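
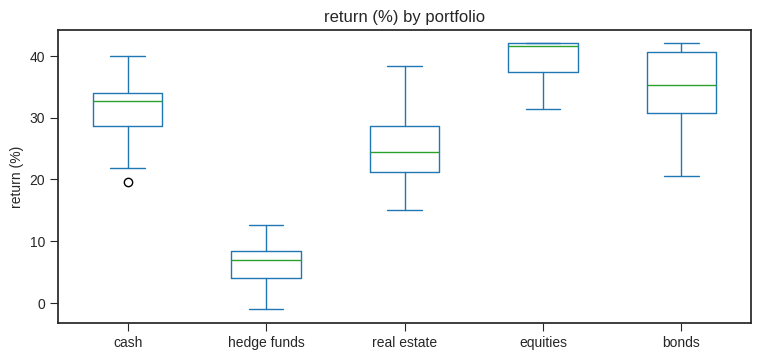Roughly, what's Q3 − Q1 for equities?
Q3 ≈ 40, Q1 ≈ 35; IQR ≈ 5.

≈ 5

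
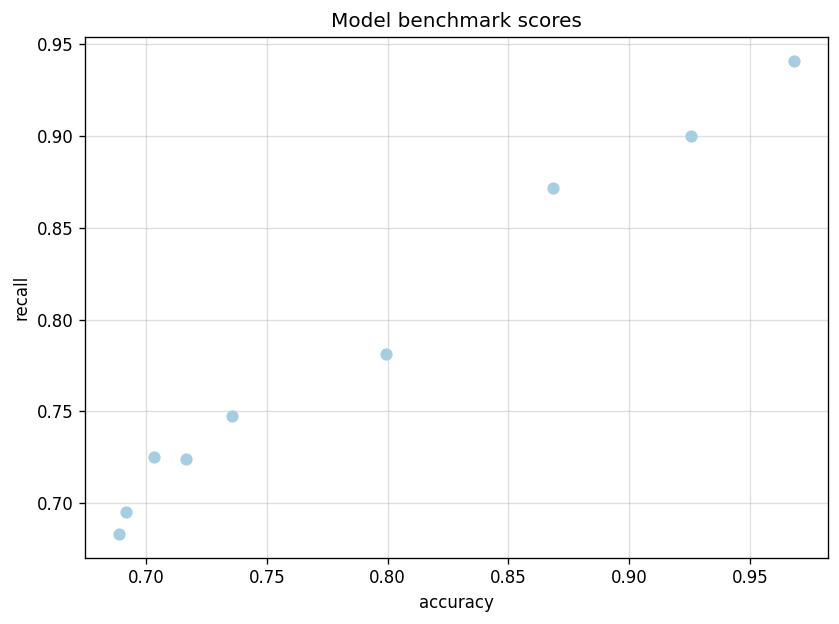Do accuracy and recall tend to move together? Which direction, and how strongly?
Points are positively correlated; strong (|r| ≈ 1.0).

positive, strong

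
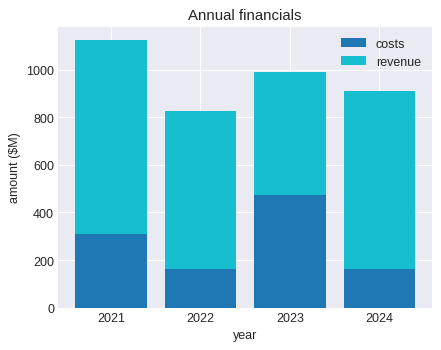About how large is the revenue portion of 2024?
revenue top ≈ 900, bottom ≈ 200; segment ≈ 700.

≈ 700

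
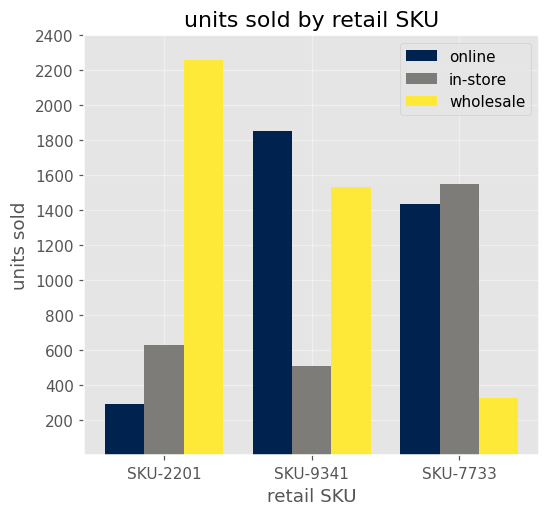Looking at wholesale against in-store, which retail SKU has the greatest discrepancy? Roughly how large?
SKU-2201: wholesale ≈ 2200, in-store ≈ 600 → gap ≈ 1600. Next-largest (SKU-7733) is only ≈ 1200.

SKU-2201, ≈ 1600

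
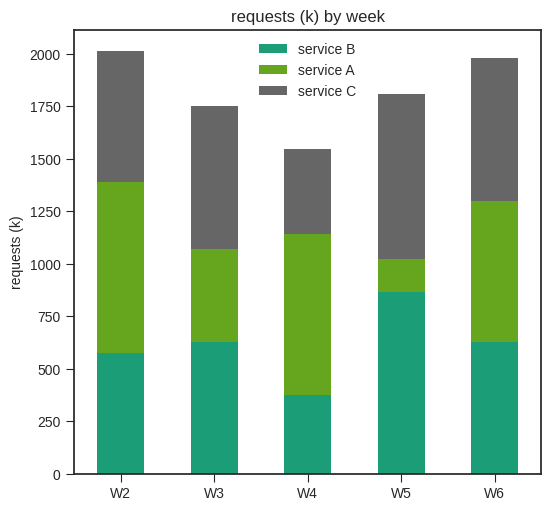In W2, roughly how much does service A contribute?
service A top ≈ 1400, bottom ≈ 600; segment ≈ 800.

≈ 800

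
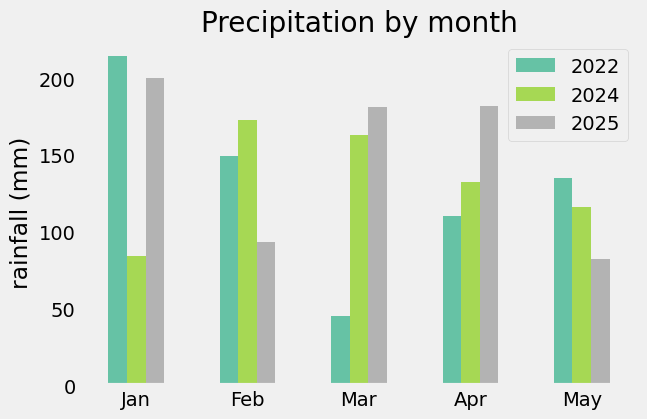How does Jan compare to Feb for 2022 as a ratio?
≈ 1.57×

Jan ≈ 220, Feb ≈ 140; 220/140 ≈ 1.57.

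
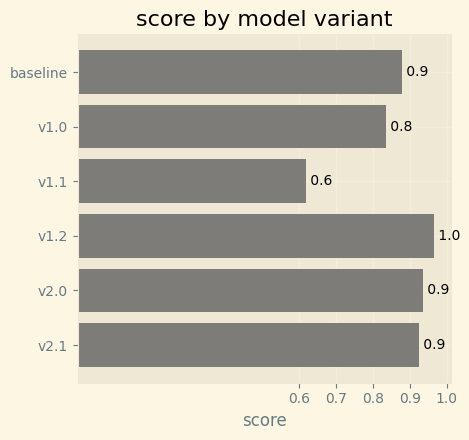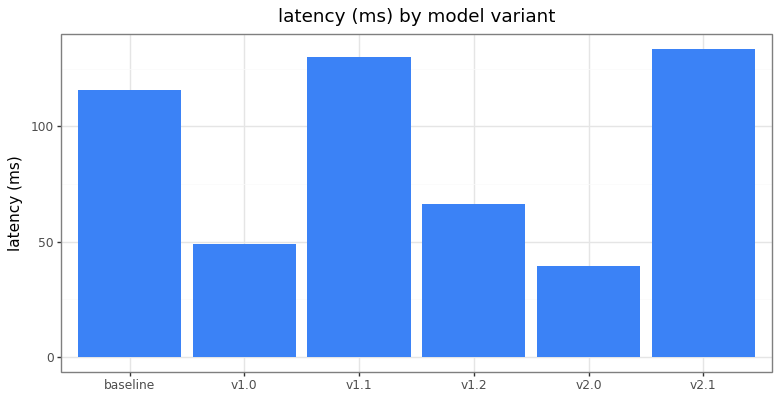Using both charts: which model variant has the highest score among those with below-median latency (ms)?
Chart 2 median latency (ms) ≈ 100; below-median model variants: v1.0, v1.2, v2.0. Among those, v1.2 has the highest score (≈ 1).

v1.2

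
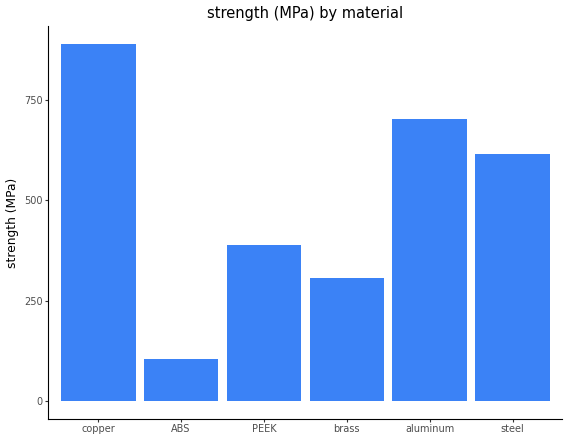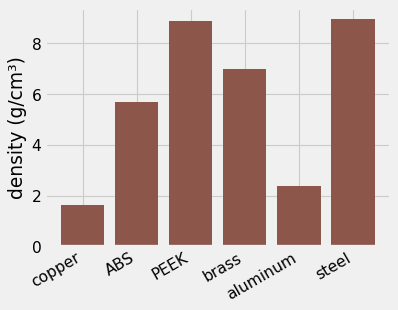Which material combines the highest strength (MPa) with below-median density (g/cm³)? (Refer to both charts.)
copper

Chart 2 median density (g/cm³) ≈ 6; below-median materials: copper, ABS, aluminum. Among those, copper has the highest strength (MPa) (≈ 900).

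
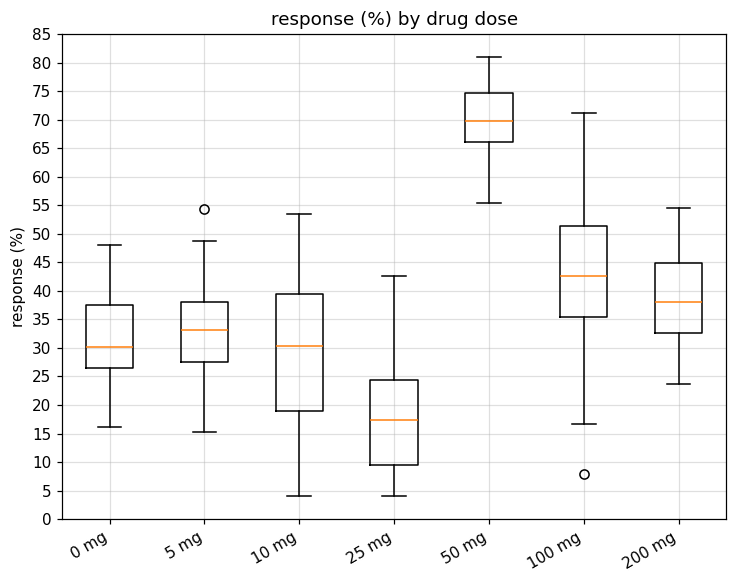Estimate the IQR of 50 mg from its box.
≈ 10

Q3 ≈ 75, Q1 ≈ 65; IQR ≈ 10.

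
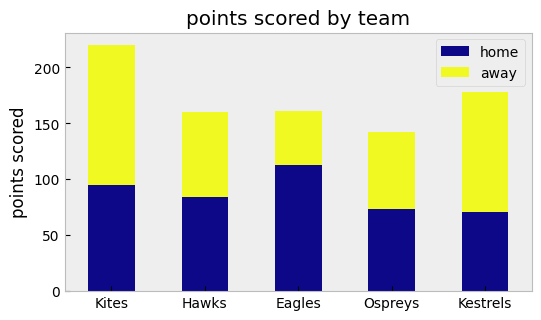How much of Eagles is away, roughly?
away top ≈ 160, bottom ≈ 120; segment ≈ 40.

≈ 40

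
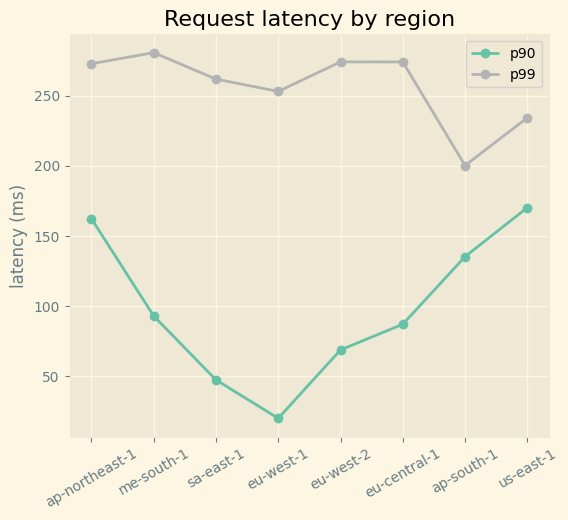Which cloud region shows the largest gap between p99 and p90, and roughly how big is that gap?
eu-west-1: p99 ≈ 250, p90 ≈ 25 → gap ≈ 225. Next-largest (sa-east-1) is only ≈ 200.

eu-west-1, ≈ 225 ms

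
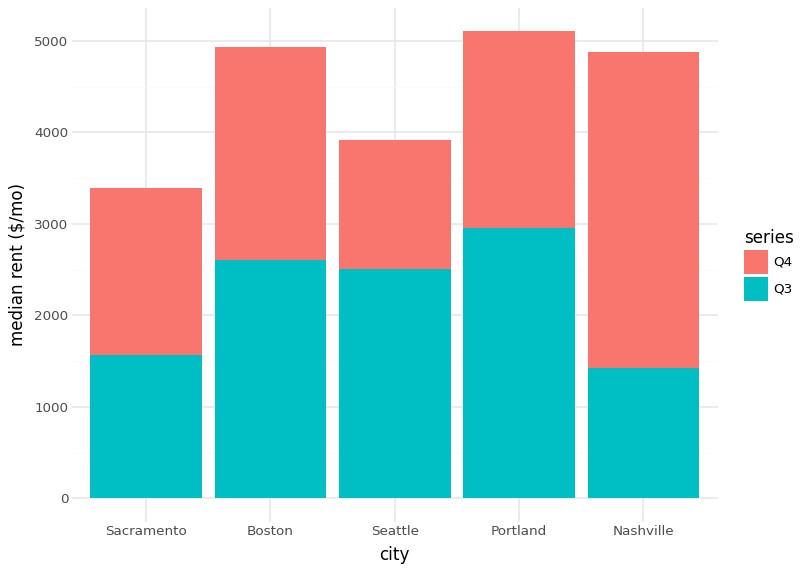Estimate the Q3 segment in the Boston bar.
≈ 2500

Q3 top ≈ 2500, bottom ≈ 0; segment ≈ 2500.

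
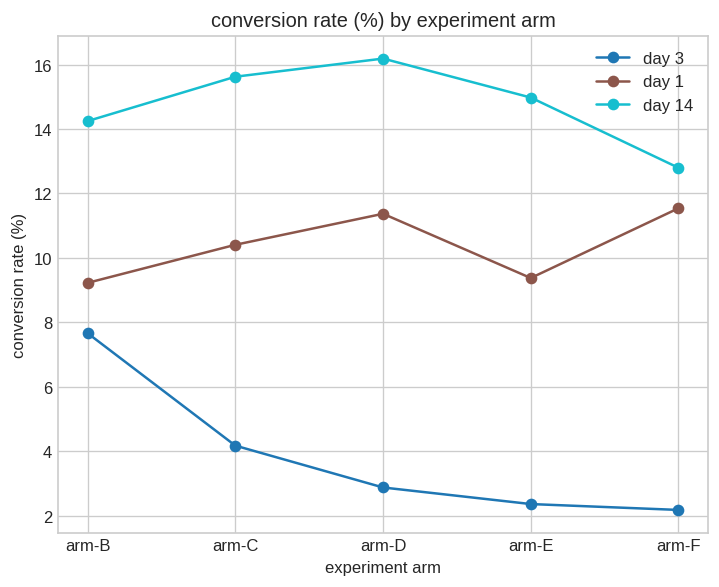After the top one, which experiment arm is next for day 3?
Top 3 for day 3: arm-B ≈ 8, arm-C ≈ 4, arm-D ≈ 2.

arm-C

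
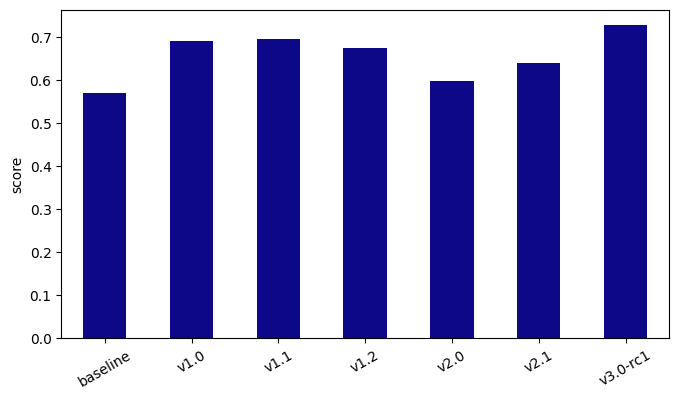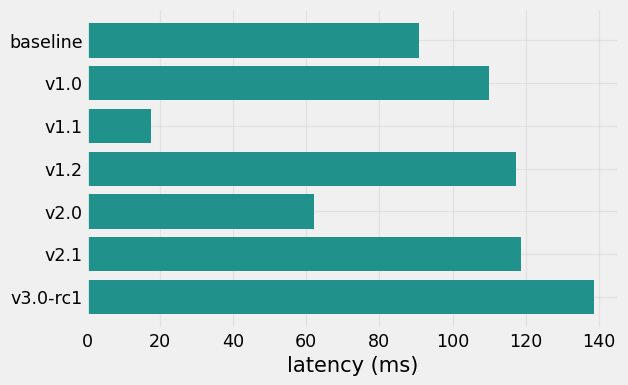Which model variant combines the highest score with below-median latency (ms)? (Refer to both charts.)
Chart 2 median latency (ms) ≈ 120; below-median model variants: baseline, v1.1, v2.0. Among those, v1.1 has the highest score (≈ 0.7).

v1.1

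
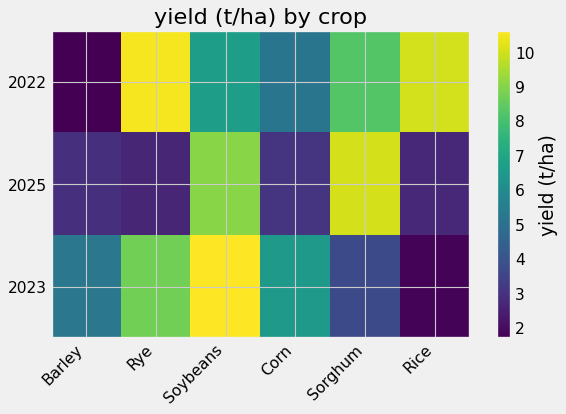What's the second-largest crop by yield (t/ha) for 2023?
Rye

Top 3 for 2023: Soybeans ≈ 11, Rye ≈ 9, Corn ≈ 7.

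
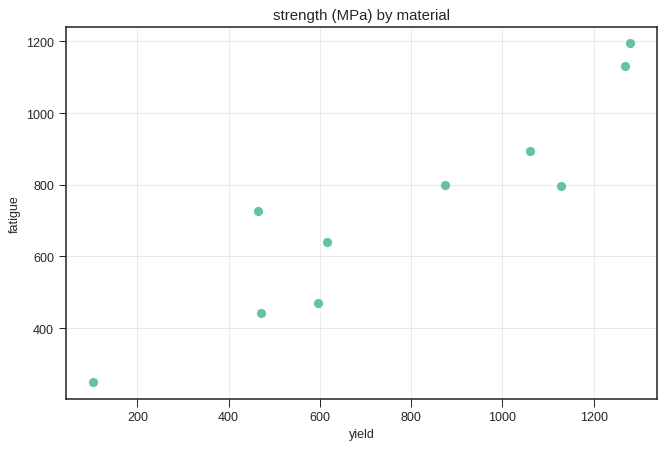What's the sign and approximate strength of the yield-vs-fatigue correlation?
Points are positively correlated; strong (|r| ≈ 0.9).

positive, strong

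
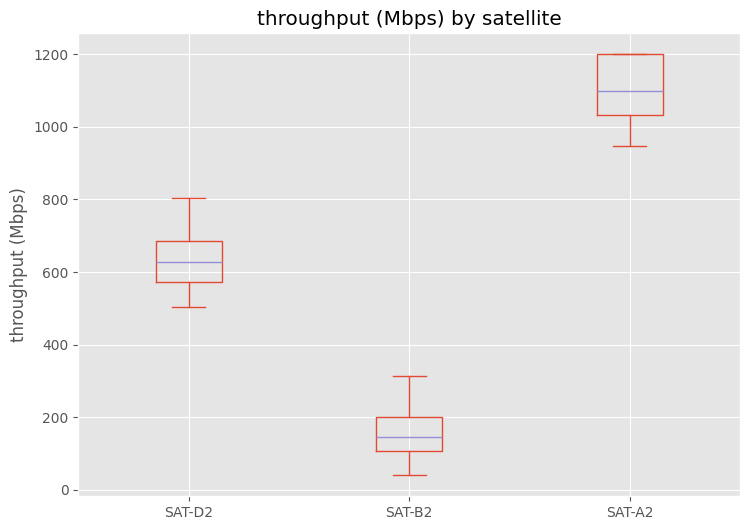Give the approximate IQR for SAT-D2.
Q3 ≈ 700, Q1 ≈ 600; IQR ≈ 100.

≈ 100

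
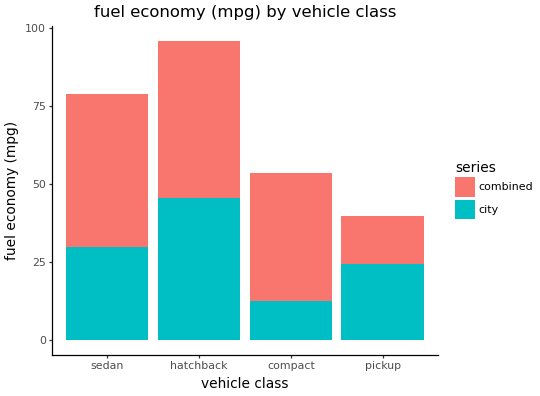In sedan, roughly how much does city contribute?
city top ≈ 30, bottom ≈ 0; segment ≈ 30.

≈ 30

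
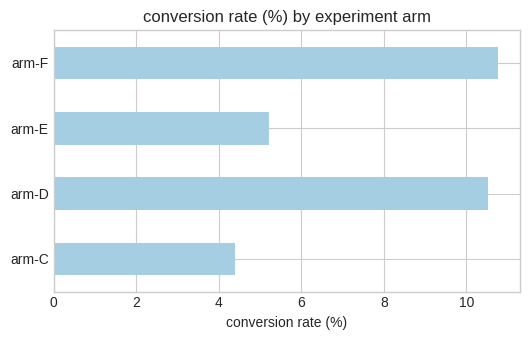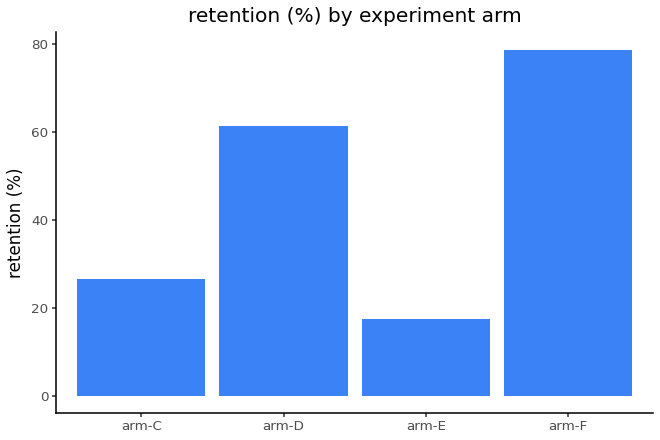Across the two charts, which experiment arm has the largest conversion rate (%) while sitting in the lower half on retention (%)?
arm-E

Chart 2 median retention (%) ≈ 40; below-median experiment arms: arm-C, arm-E. Among those, arm-E has the highest conversion rate (%) (≈ 5).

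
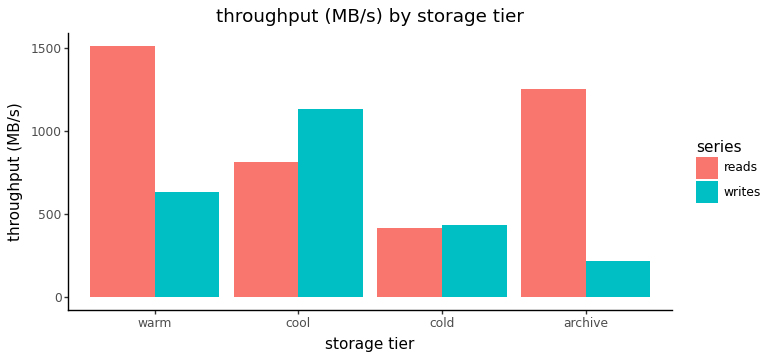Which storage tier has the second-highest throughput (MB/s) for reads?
archive

Top 3 for reads: warm ≈ 1600, archive ≈ 1200, cool ≈ 800.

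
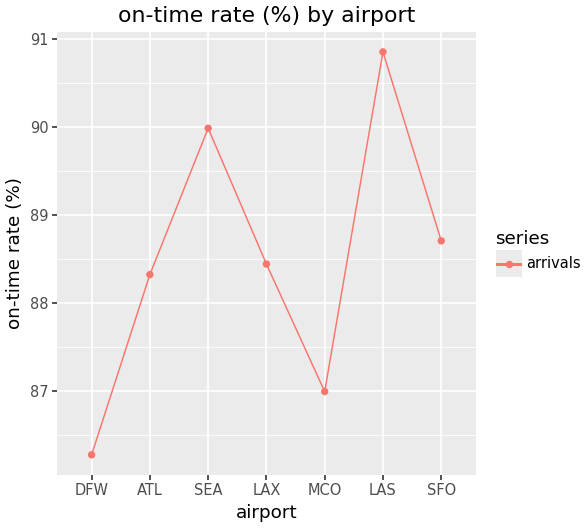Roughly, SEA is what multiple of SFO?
SEA ≈ 90.0, SFO ≈ 88.5; 90.0/88.5 ≈ 1.02.

≈ 1.02×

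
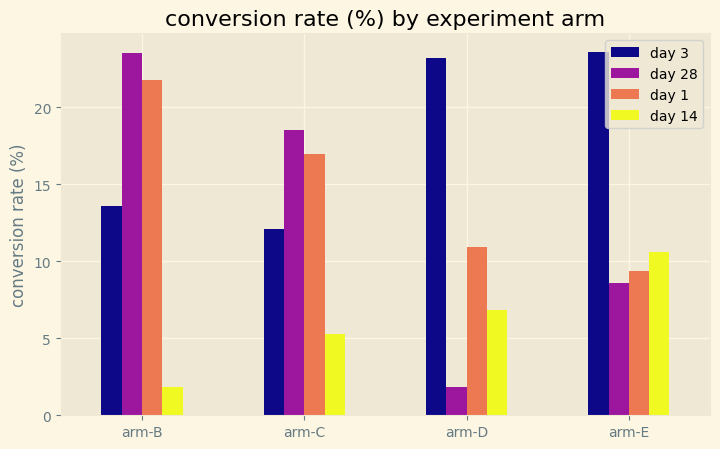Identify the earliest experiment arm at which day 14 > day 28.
arm-C: day 14 ≈ 6 vs day 28 ≈ 18 (not yet); arm-D: day 14 ≈ 6 vs day 28 ≈ 2 (first crossover).

arm-D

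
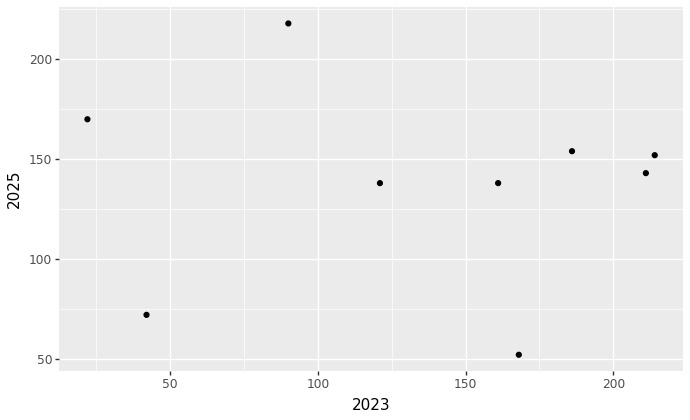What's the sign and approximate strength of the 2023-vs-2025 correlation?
no clear correlation

Points are roughly uncorrelated; weak (|r| ≈ 0.1).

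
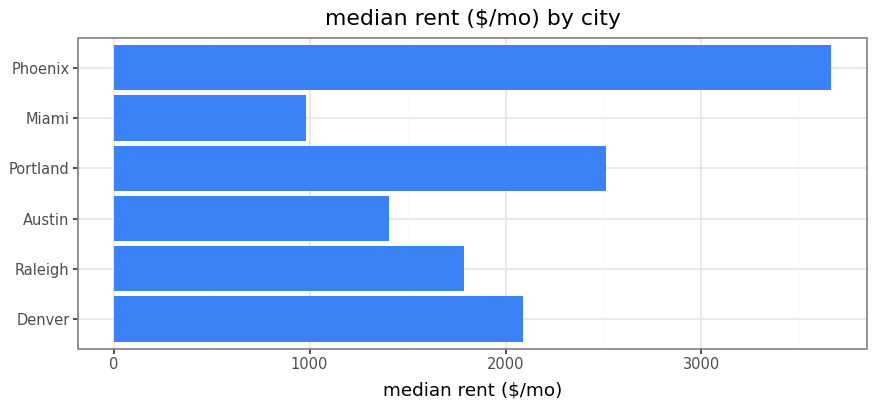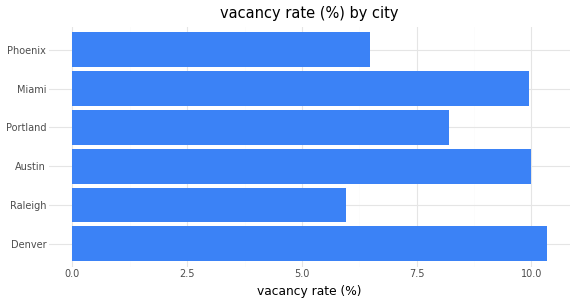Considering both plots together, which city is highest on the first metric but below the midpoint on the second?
Chart 2 median vacancy rate (%) ≈ 9; below-median cities: Raleigh, Portland, Phoenix. Among those, Phoenix has the highest median rent ($/mo) (≈ 3500).

Phoenix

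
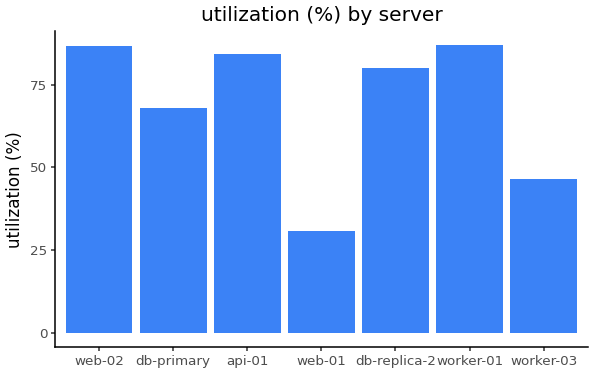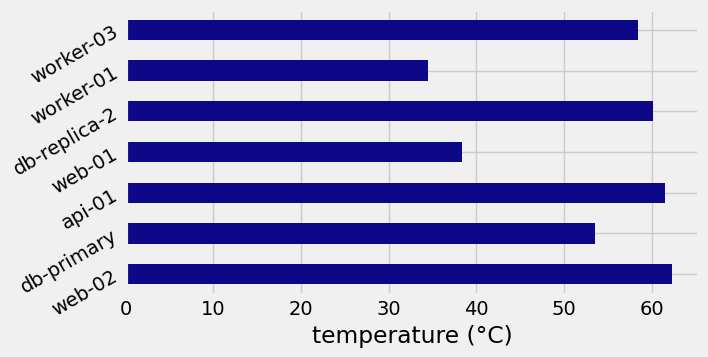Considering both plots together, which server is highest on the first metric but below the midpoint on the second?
Chart 2 median temperature (°C) ≈ 60; below-median servers: db-primary, web-01, worker-01. Among those, worker-01 has the highest utilization (%) (≈ 90).

worker-01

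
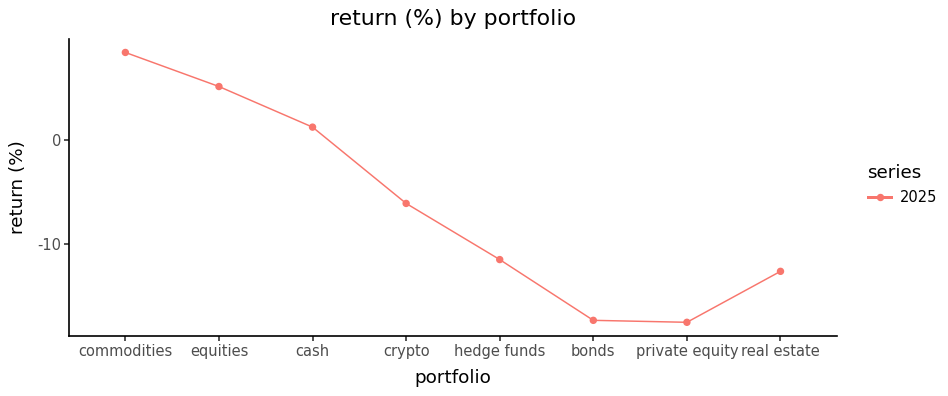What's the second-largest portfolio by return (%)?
Top 3: commodities ≈ 10, equities ≈ 5, cash ≈ 0.

equities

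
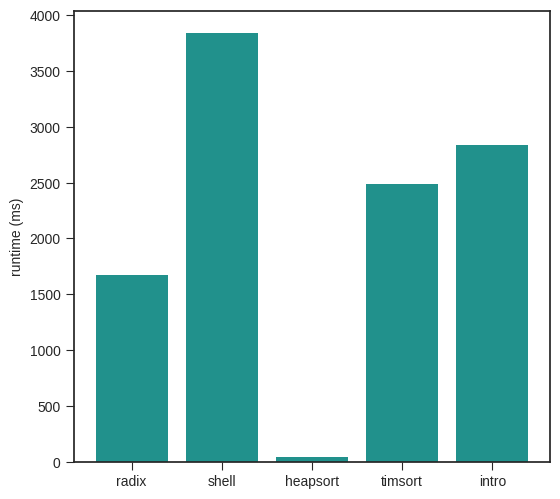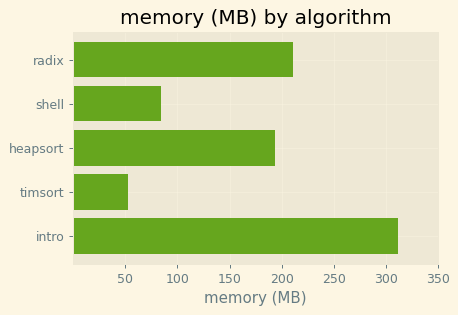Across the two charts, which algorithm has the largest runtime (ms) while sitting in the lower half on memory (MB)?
Chart 2 median memory (MB) ≈ 200; below-median algorithms: shell, timsort. Among those, shell has the highest runtime (ms) (≈ 4000).

shell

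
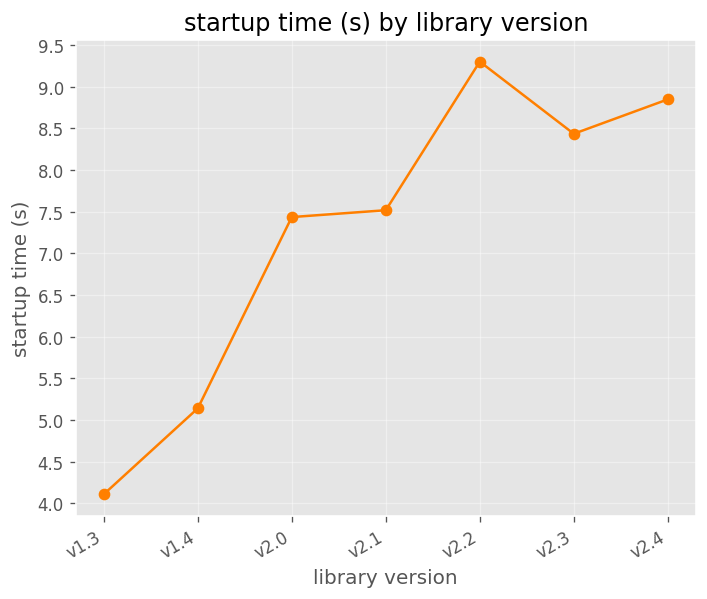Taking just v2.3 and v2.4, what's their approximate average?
≈ 8.75

(8.5 + 9.0) / 2 ≈ 8.75.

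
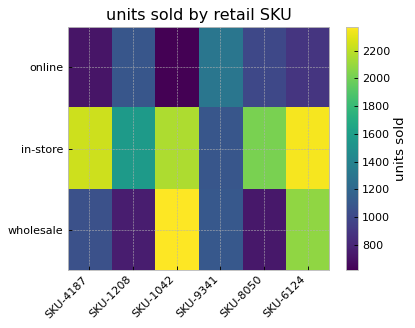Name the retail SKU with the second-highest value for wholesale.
SKU-6124

Top 3 for wholesale: SKU-1042 ≈ 2400, SKU-6124 ≈ 2000, SKU-9341 ≈ 1200.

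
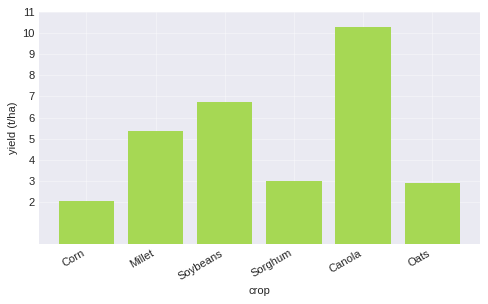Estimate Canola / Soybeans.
≈ 1.43×

Canola ≈ 10, Soybeans ≈ 7; 10/7 ≈ 1.43.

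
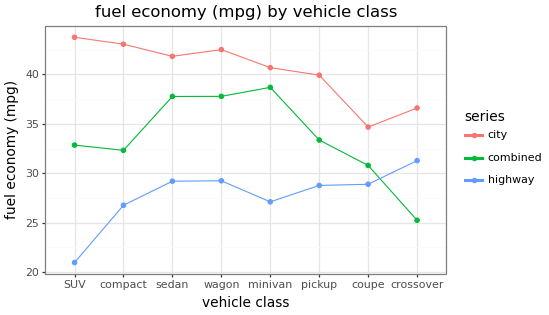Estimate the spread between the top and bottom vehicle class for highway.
≈ 12

Max crossover ≈ 32, min SUV ≈ 20; range ≈ 12.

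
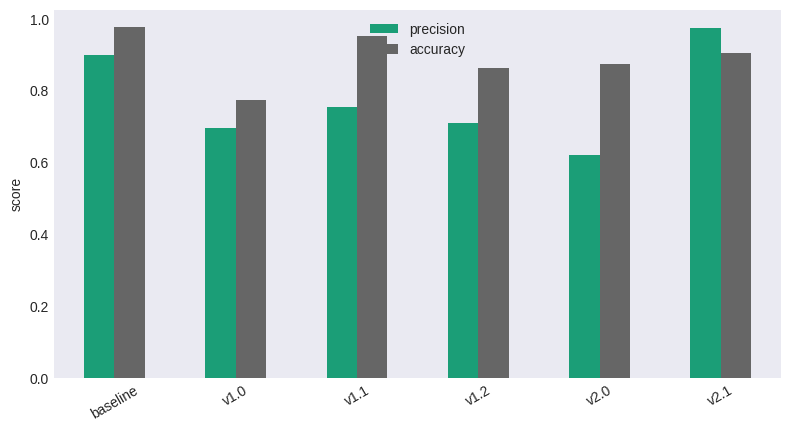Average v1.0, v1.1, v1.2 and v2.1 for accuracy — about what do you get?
(0.8 + 1.0 + 0.9 + 0.9) / 4 ≈ 0.9.

≈ 0.9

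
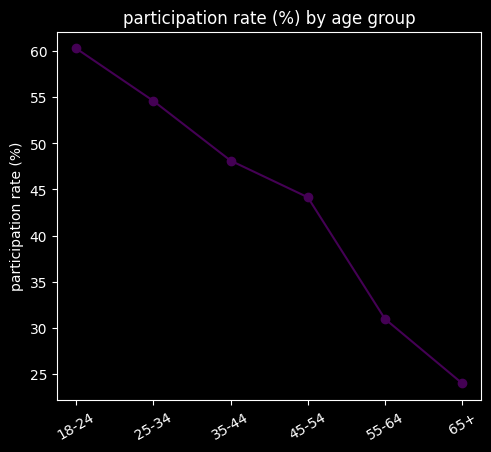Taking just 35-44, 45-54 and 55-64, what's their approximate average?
(50 + 45 + 30) / 3 ≈ 42.

≈ 42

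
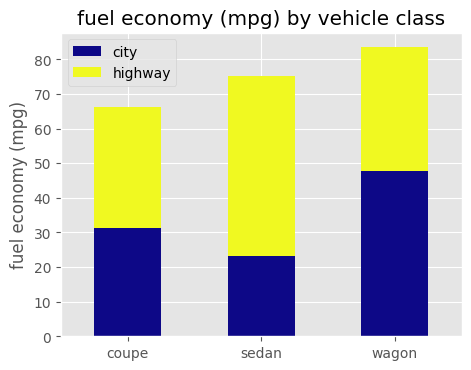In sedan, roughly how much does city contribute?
city top ≈ 20, bottom ≈ 0; segment ≈ 20.

≈ 20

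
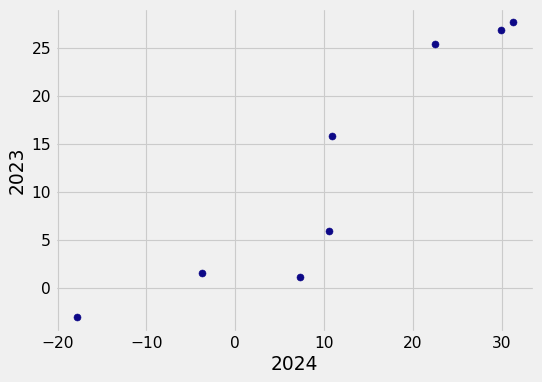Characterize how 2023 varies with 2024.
positive, strong

Points are positively correlated; strong (|r| ≈ 0.9).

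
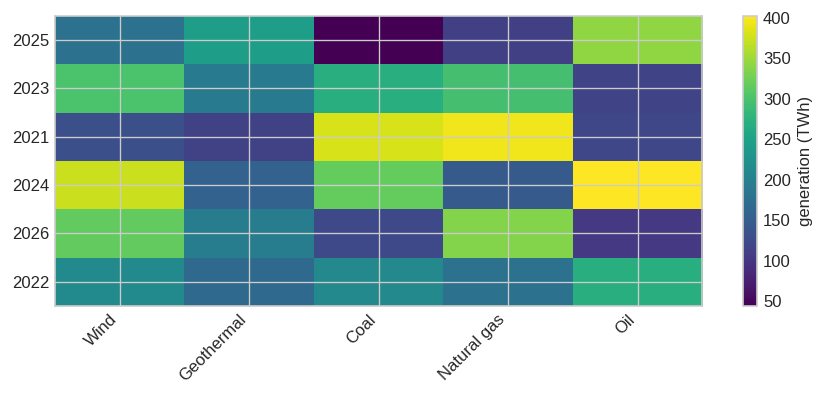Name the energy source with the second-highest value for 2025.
Top 3 for 2025: Oil ≈ 350, Geothermal ≈ 250, Wind ≈ 200.

Geothermal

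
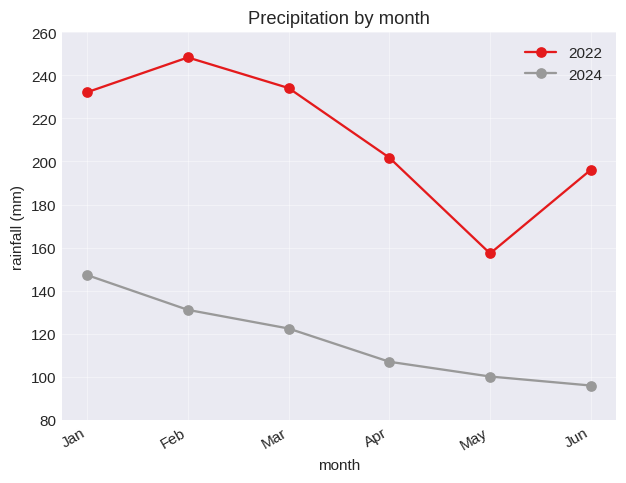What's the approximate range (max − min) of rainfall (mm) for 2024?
Max Jan ≈ 140, min Jun ≈ 100; range ≈ 40.

≈ 40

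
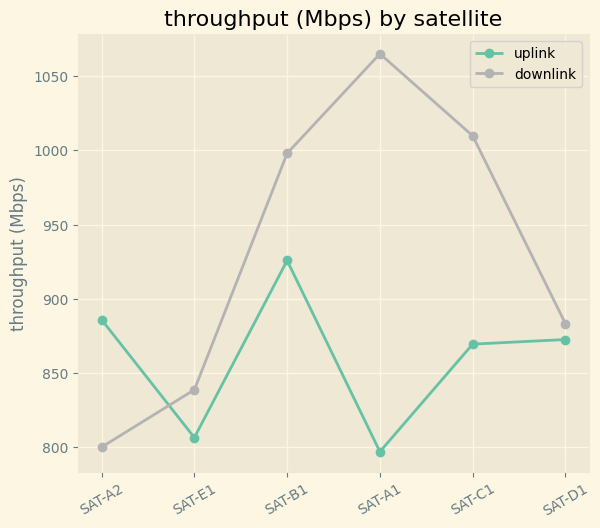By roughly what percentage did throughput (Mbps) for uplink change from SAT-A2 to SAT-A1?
≈ -8.6%

SAT-A2 ≈ 875, SAT-A1 ≈ 800; (800 − 875) / 875 ≈ -8.6%.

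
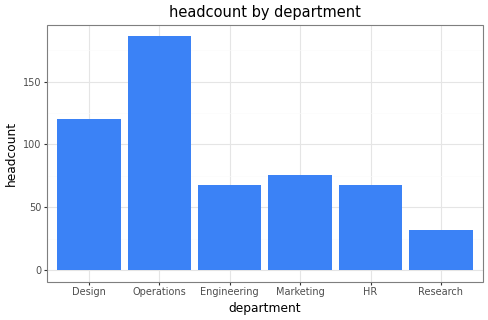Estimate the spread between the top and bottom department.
Max Operations ≈ 180, min Research ≈ 40; range ≈ 140.

≈ 140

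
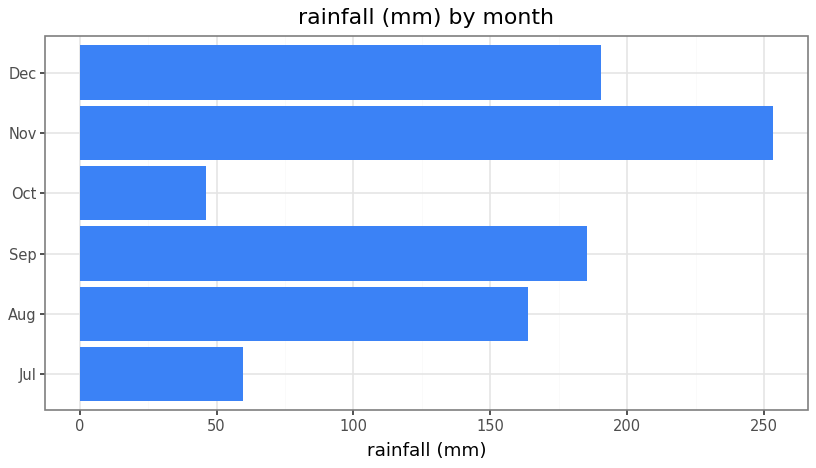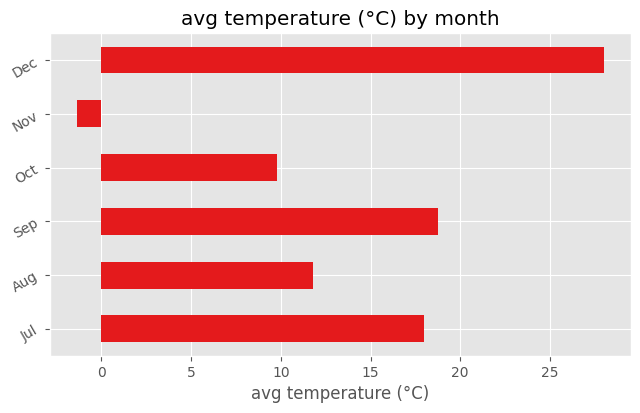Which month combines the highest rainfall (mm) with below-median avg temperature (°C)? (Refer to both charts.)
Nov

Chart 2 median avg temperature (°C) ≈ 15; below-median months: Aug, Oct, Nov. Among those, Nov has the highest rainfall (mm) (≈ 250).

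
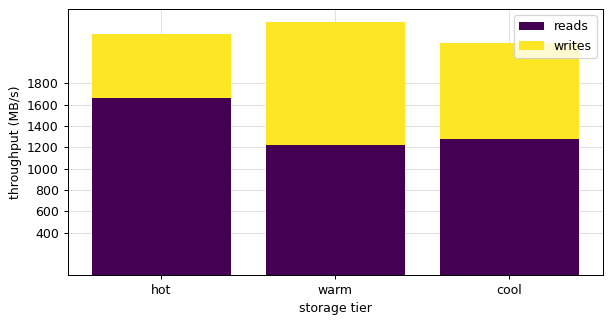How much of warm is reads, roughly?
≈ 1200

reads top ≈ 1200, bottom ≈ 0; segment ≈ 1200.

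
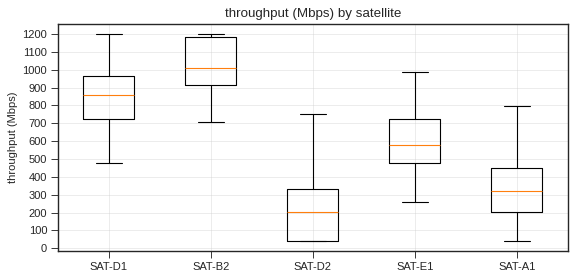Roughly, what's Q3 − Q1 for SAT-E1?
Q3 ≈ 700, Q1 ≈ 500; IQR ≈ 200.

≈ 200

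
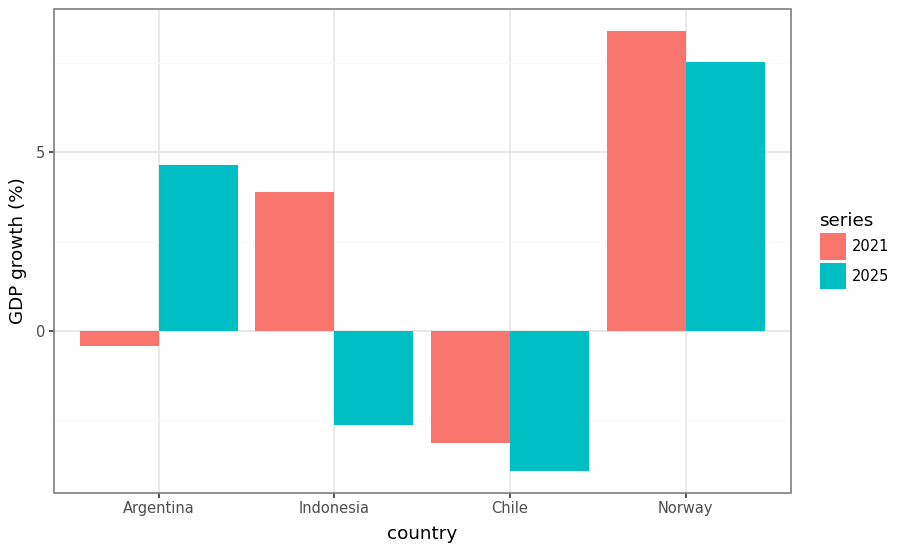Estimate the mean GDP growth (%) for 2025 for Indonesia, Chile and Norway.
(-2 + -4 + 8) / 3 ≈ 1.

≈ 1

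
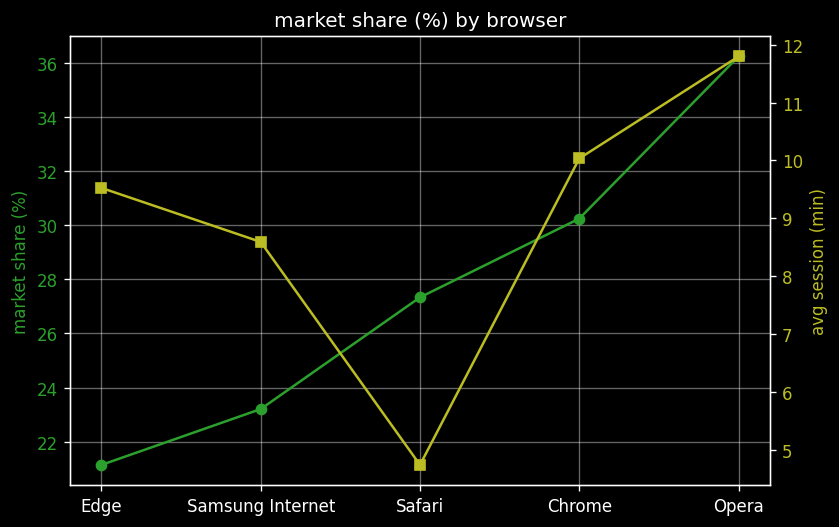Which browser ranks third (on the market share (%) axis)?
Safari

Top 4 (on the market share (%) axis): Opera ≈ 36, Chrome ≈ 30, Safari ≈ 28, Samsung Internet ≈ 24.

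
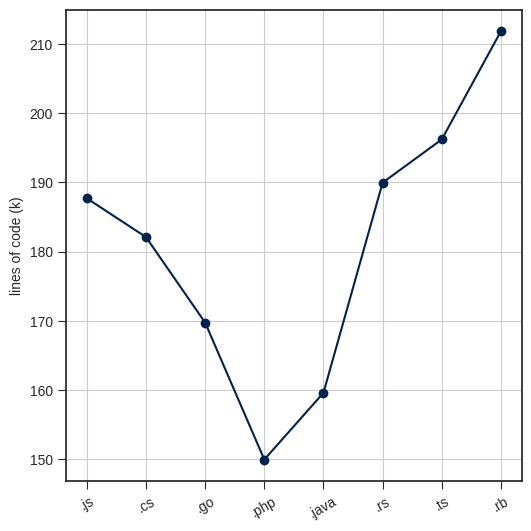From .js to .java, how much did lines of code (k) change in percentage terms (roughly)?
.js ≈ 190, .java ≈ 160; (160 − 190) / 190 ≈ -15.8%.

≈ -15.8%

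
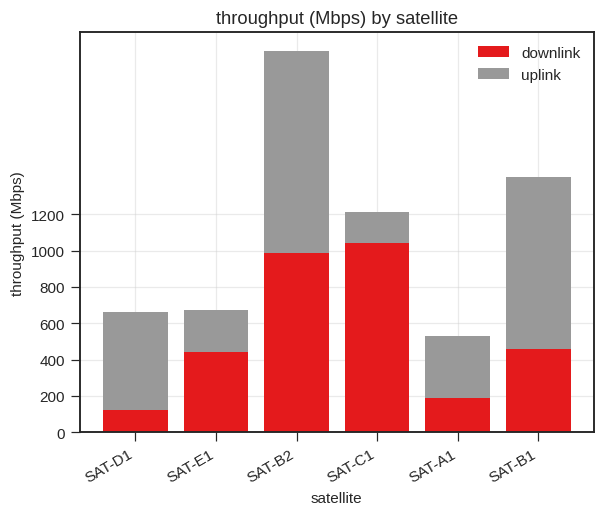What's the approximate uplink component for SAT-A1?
≈ 400

uplink top ≈ 600, bottom ≈ 200; segment ≈ 400.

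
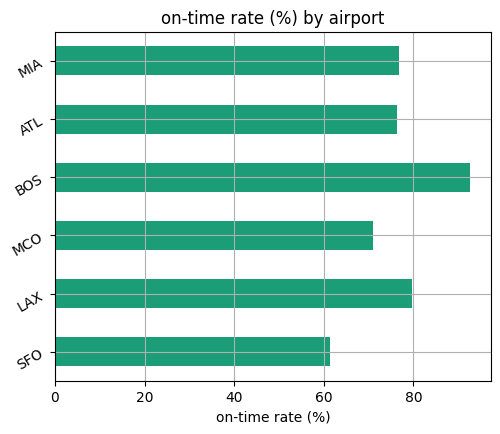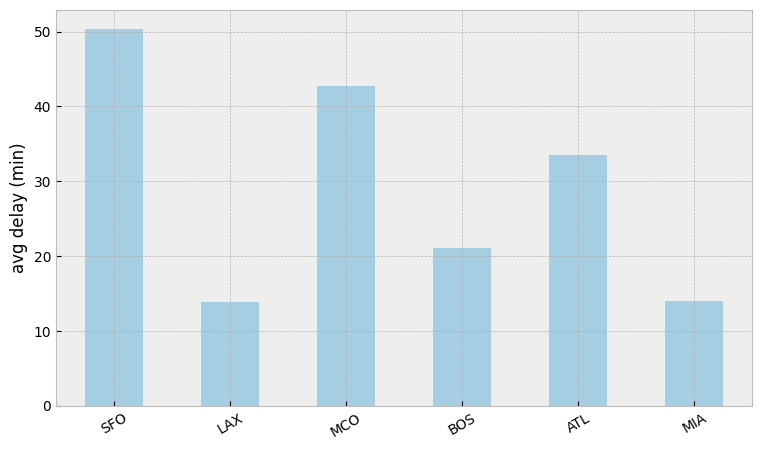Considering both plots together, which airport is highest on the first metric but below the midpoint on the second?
Chart 2 median avg delay (min) ≈ 25; below-median airports: LAX, BOS, MIA. Among those, BOS has the highest on-time rate (%) (≈ 90).

BOS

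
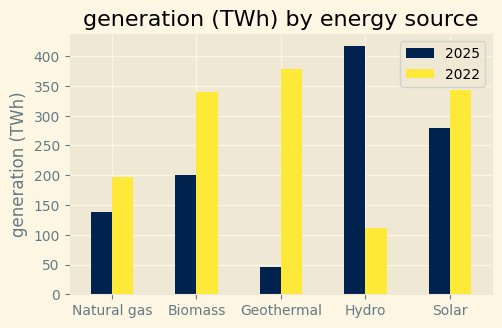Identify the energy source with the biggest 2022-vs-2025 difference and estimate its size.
Geothermal, ≈ 350 TWh

Geothermal: 2022 ≈ 400, 2025 ≈ 50 → gap ≈ 350. Next-largest (Hydro) is only ≈ 300.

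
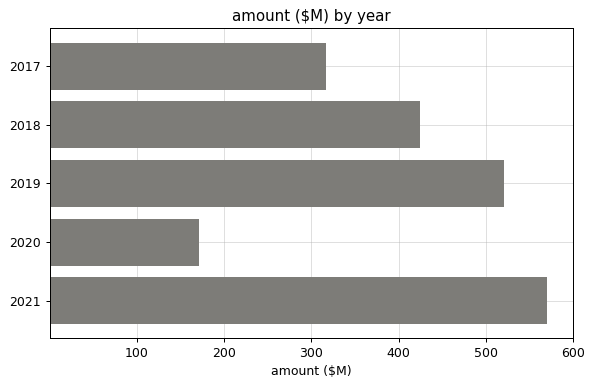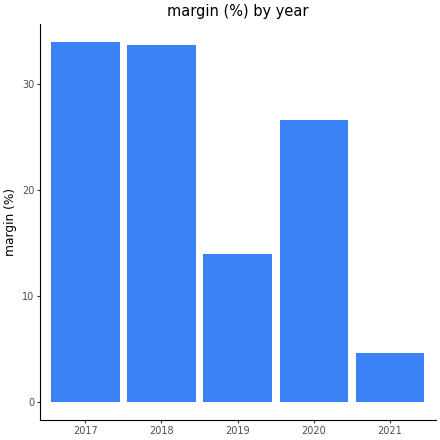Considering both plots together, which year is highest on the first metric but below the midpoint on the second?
2021

Chart 2 median margin (%) ≈ 25; below-median years: 2019, 2021. Among those, 2021 has the highest amount ($M) (≈ 600).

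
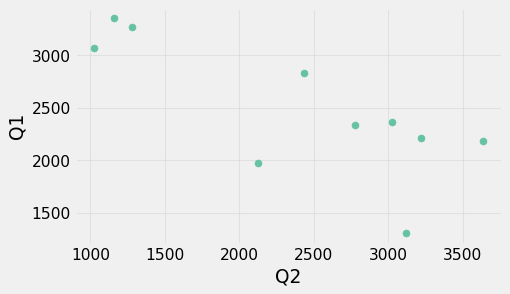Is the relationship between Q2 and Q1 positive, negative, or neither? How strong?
Points are negatively correlated; strong (|r| ≈ 0.8).

negative, strong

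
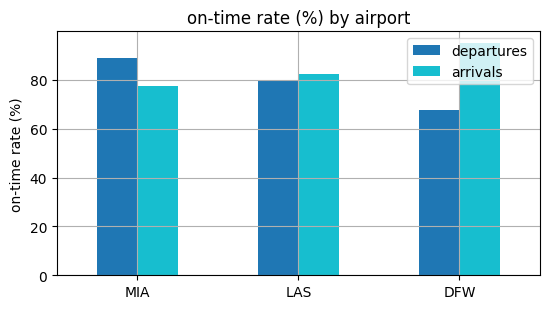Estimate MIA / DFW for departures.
MIA ≈ 90, DFW ≈ 70; 90/70 ≈ 1.29.

≈ 1.29×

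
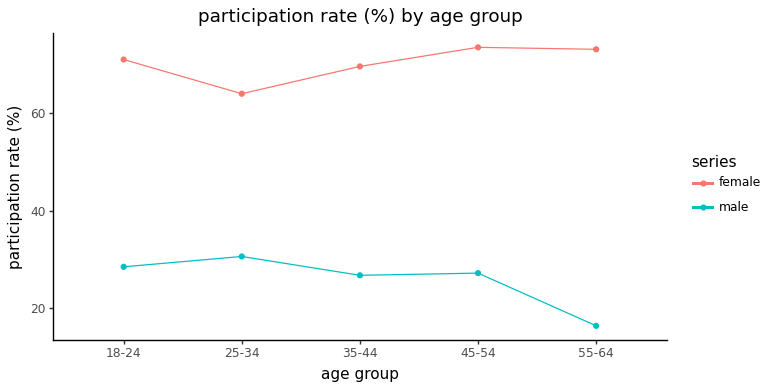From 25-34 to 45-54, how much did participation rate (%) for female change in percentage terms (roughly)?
25-34 ≈ 65, 45-54 ≈ 75; (75 − 65) / 65 ≈ +15.4%.

≈ +15.4%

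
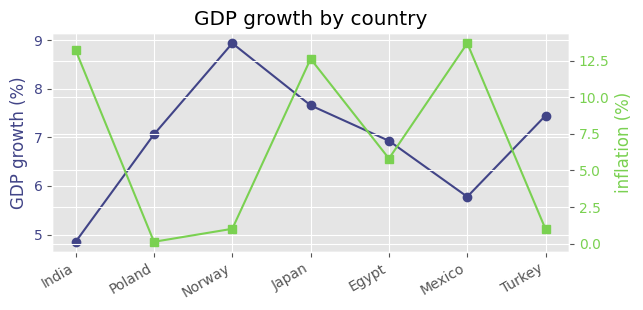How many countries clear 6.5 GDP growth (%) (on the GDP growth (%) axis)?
5

Above 6.5: Poland, Norway, Japan, Egypt, Turkey.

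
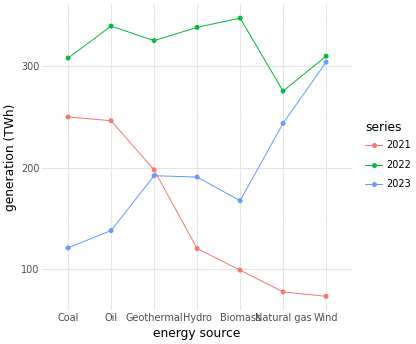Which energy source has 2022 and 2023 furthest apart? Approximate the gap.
Oil: 2022 ≈ 350, 2023 ≈ 150 → gap ≈ 200. Next-largest (Coal) is only ≈ 175.

Oil, ≈ 200 TWh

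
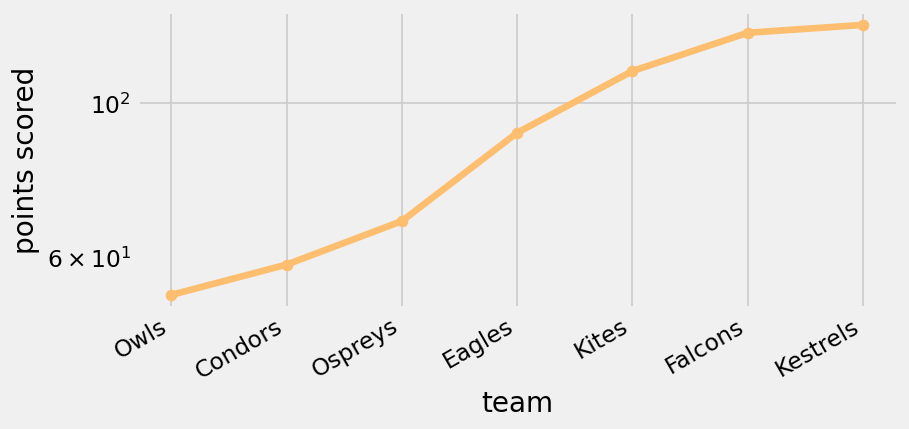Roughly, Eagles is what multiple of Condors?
≈ 1.5×

Eagles ≈ 90, Condors ≈ 60; 90/60 ≈ 1.5.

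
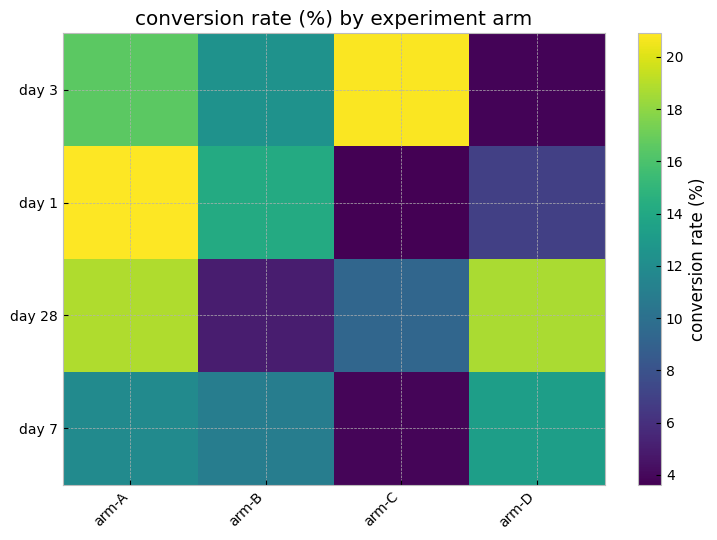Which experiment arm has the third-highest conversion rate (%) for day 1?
arm-D

Top 4 for day 1: arm-A ≈ 20, arm-B ≈ 14, arm-D ≈ 6, arm-C ≈ 4.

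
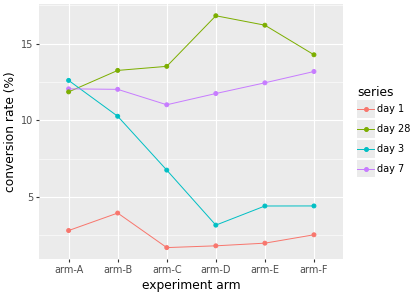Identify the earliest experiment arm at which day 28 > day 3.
arm-B

arm-A: day 28 ≈ 12 vs day 3 ≈ 12 (not yet); arm-B: day 28 ≈ 14 vs day 3 ≈ 10 (first crossover).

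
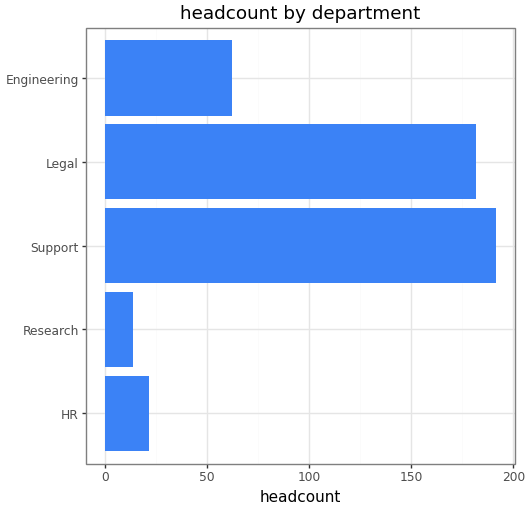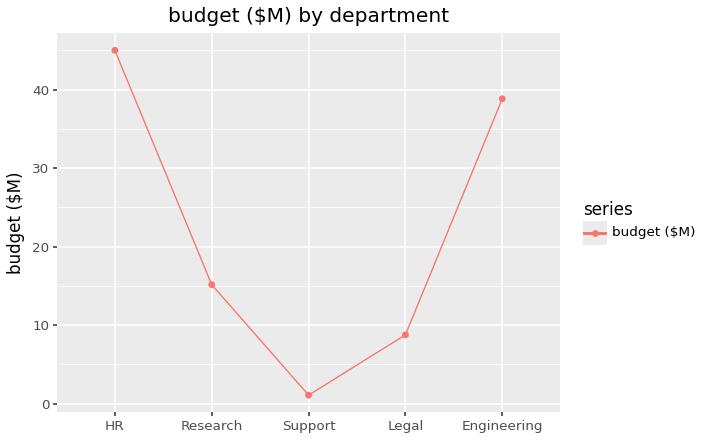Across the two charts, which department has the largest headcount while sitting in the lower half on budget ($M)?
Support

Chart 2 median budget ($M) ≈ 15; below-median departments: Support, Legal. Among those, Support has the highest headcount (≈ 200).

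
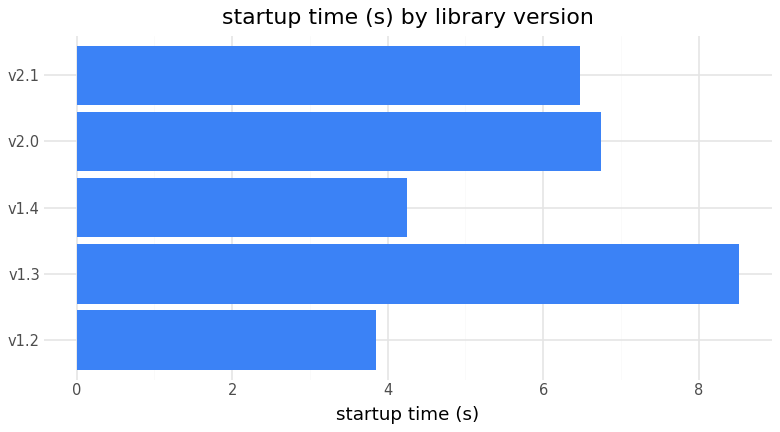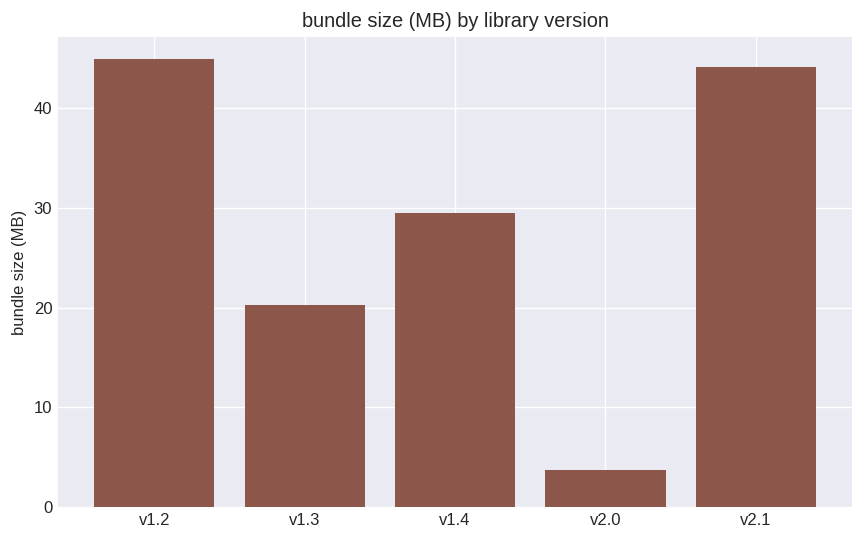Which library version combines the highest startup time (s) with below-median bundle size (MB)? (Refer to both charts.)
Chart 2 median bundle size (MB) ≈ 30; below-median library versions: v1.3, v2.0. Among those, v1.3 has the highest startup time (s) (≈ 9).

v1.3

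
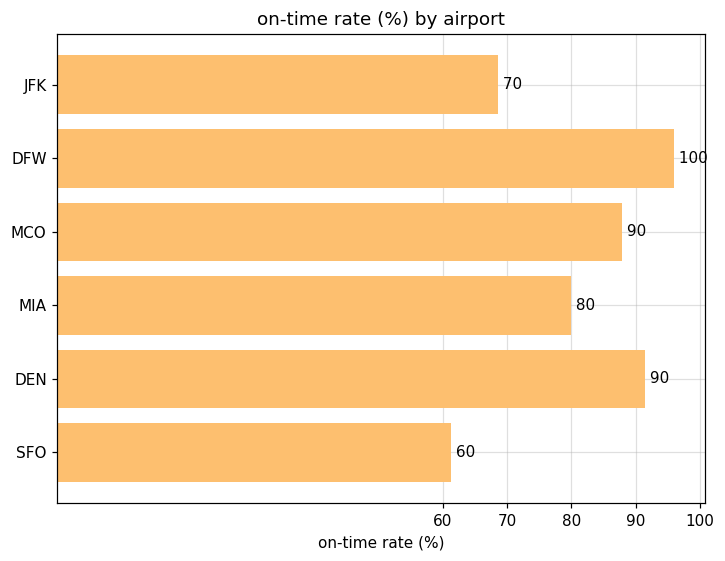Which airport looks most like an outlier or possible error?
SFO

SFO ≈ 60; the rest sit between ≈ 70 and ≈ 100.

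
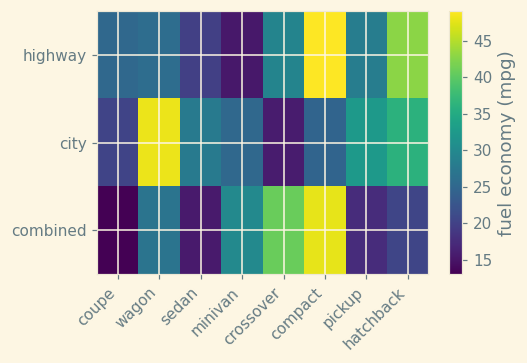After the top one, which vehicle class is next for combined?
crossover

Top 3 for combined: compact ≈ 50, crossover ≈ 40, minivan ≈ 30.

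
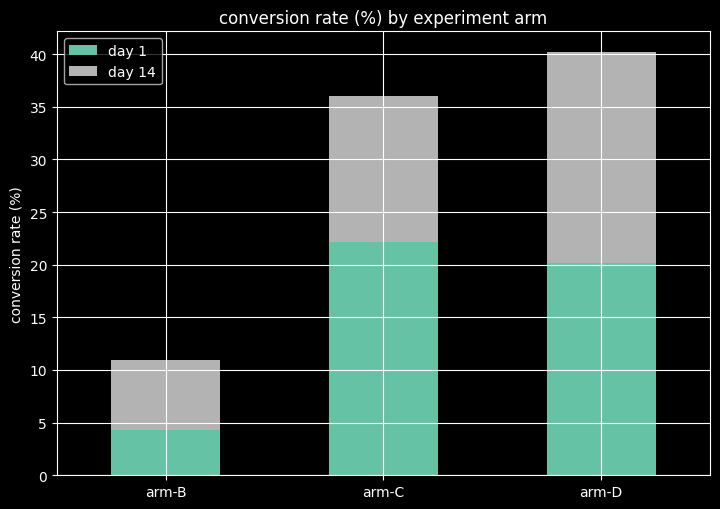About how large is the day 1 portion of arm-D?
day 1 top ≈ 20, bottom ≈ 0; segment ≈ 20.

≈ 20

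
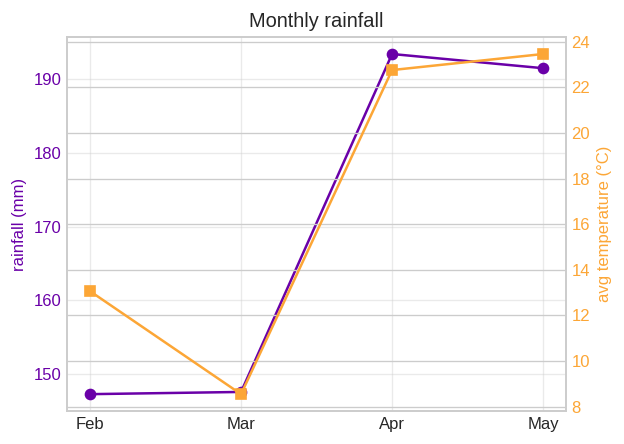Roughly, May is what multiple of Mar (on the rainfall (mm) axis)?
≈ 1.27×

May ≈ 190, Mar ≈ 150; 190/150 ≈ 1.27.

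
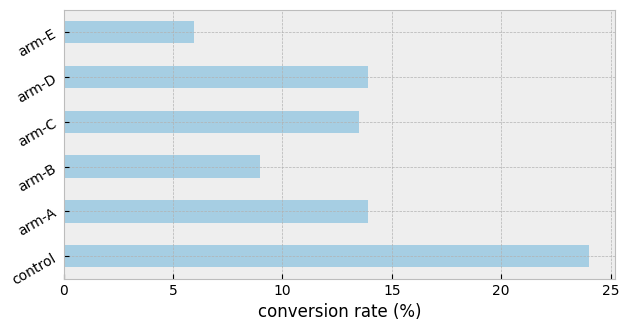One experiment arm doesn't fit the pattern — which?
control ≈ 24; the rest sit between ≈ 6 and ≈ 14.

control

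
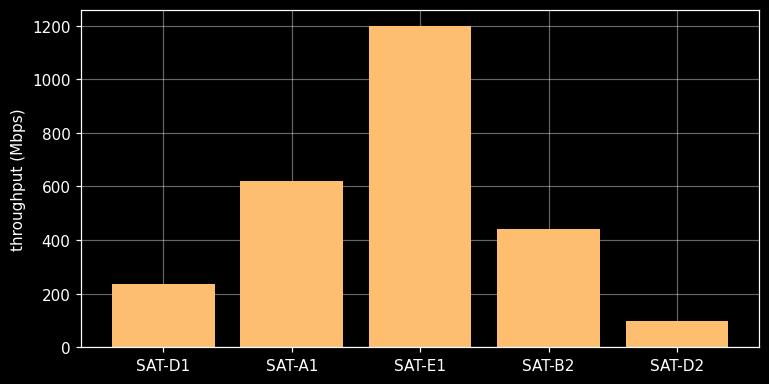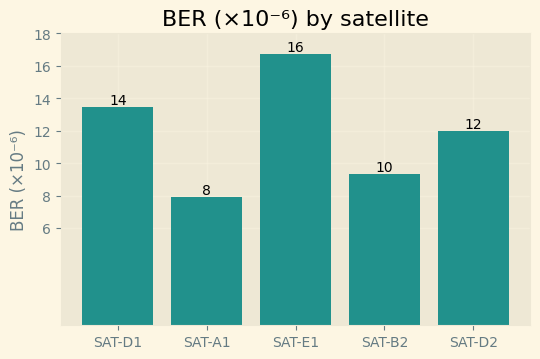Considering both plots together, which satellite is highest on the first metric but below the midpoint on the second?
SAT-A1

Chart 2 median BER (×10⁻⁶) ≈ 12; below-median satellites: SAT-A1, SAT-B2. Among those, SAT-A1 has the highest throughput (Mbps) (≈ 600).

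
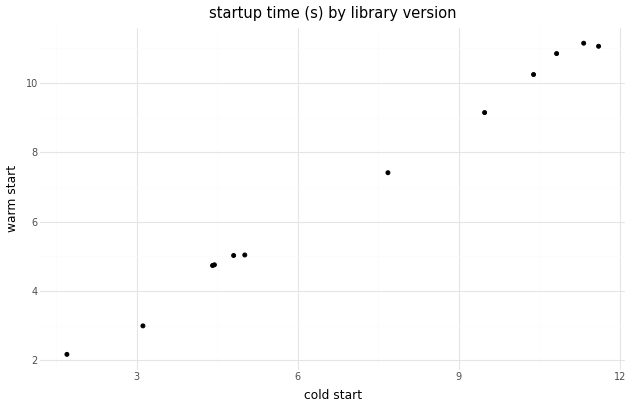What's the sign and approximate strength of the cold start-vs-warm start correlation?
positive, strong

Points are positively correlated; strong (|r| ≈ 1.0).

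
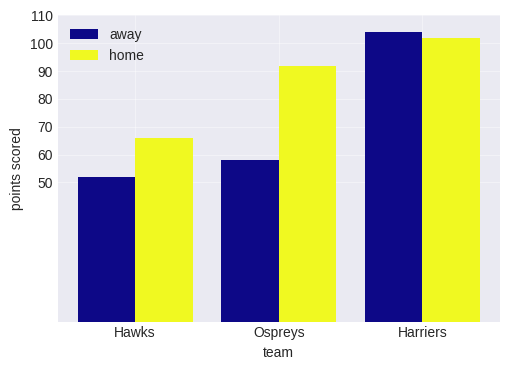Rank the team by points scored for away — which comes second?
Top 3 for away: Harriers ≈ 100, Ospreys ≈ 60, Hawks ≈ 50.

Ospreys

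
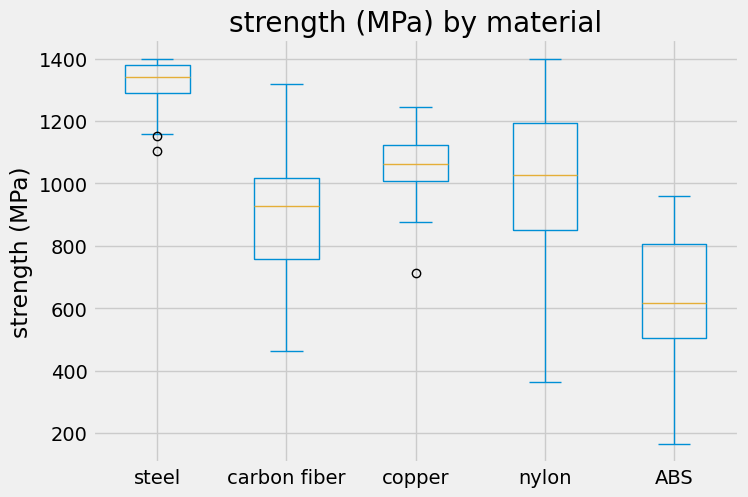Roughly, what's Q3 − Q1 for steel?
Q3 ≈ 1400, Q1 ≈ 1300; IQR ≈ 100.

≈ 100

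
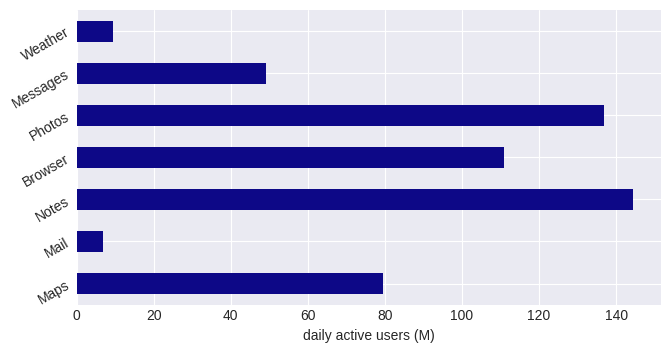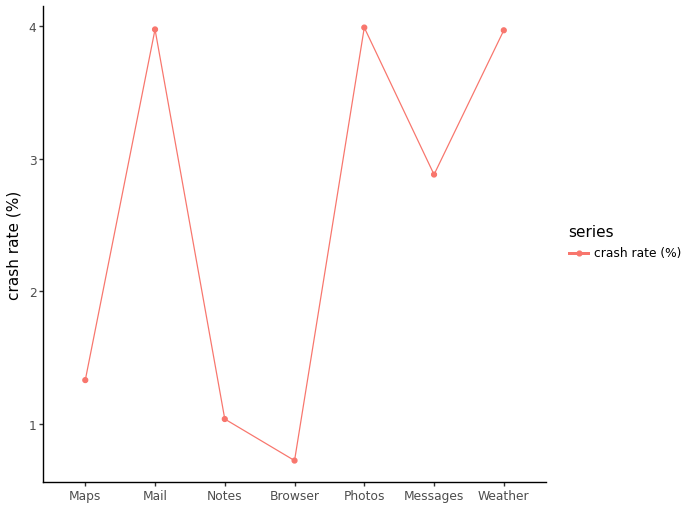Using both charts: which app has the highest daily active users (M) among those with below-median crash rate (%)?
Chart 2 median crash rate (%) ≈ 3; below-median apps: Maps, Notes, Browser. Among those, Notes has the highest daily active users (M) (≈ 140).

Notes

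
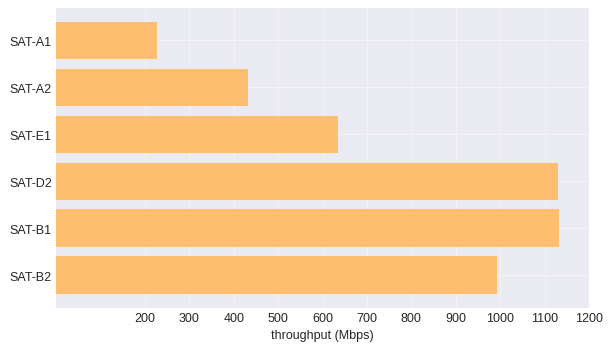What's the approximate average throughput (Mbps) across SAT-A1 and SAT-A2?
≈ 300

(200 + 400) / 2 ≈ 300.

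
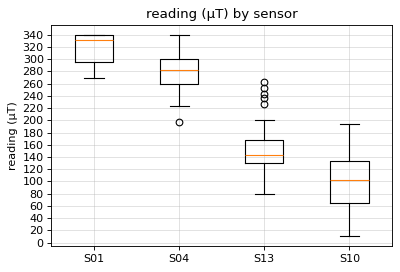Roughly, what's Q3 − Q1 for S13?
Q3 ≈ 160, Q1 ≈ 120; IQR ≈ 40.

≈ 40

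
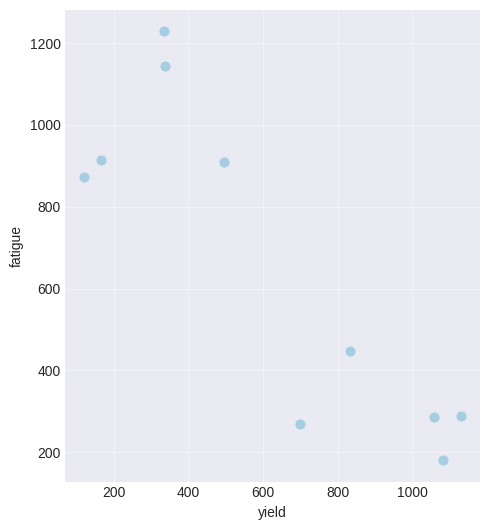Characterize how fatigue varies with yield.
Points are negatively correlated; strong (|r| ≈ 0.9).

negative, strong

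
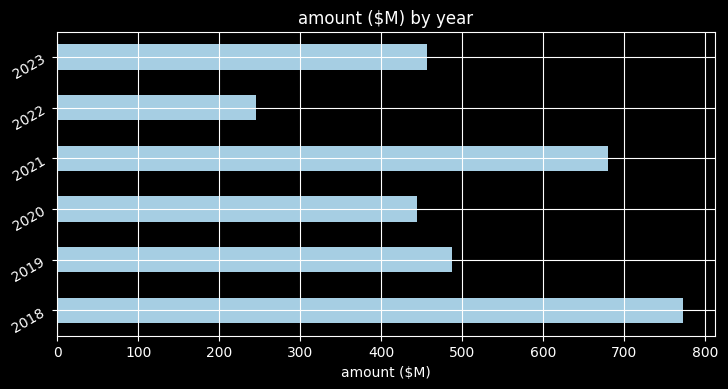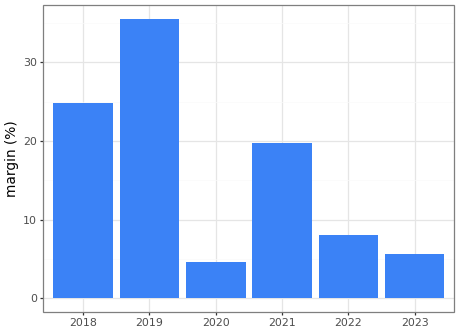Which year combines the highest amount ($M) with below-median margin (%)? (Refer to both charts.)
2023

Chart 2 median margin (%) ≈ 15; below-median years: 2020, 2022, 2023. Among those, 2023 has the highest amount ($M) (≈ 500).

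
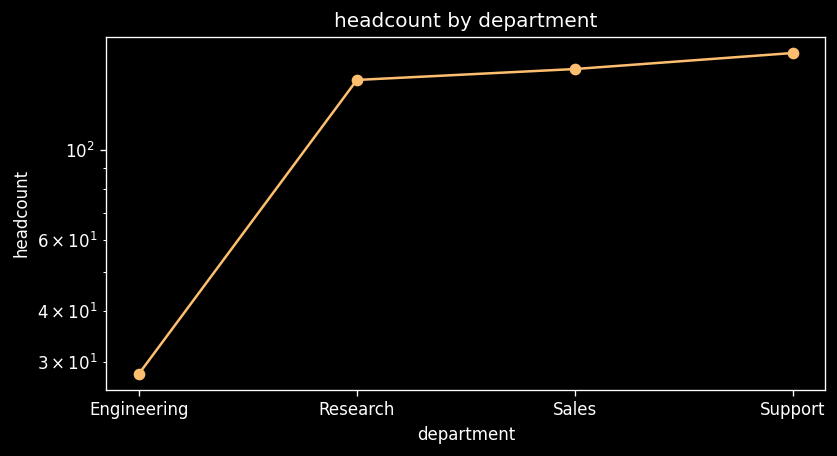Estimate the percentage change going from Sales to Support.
≈ +12.5%

Sales ≈ 160, Support ≈ 180; (180 − 160) / 160 ≈ +12.5%.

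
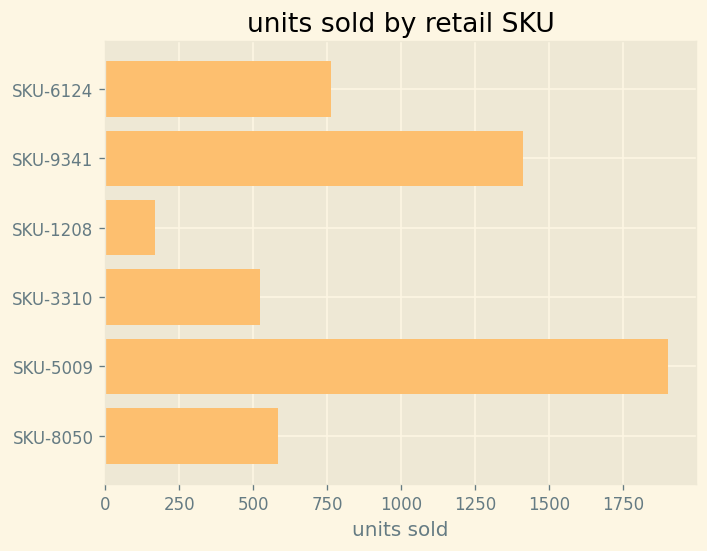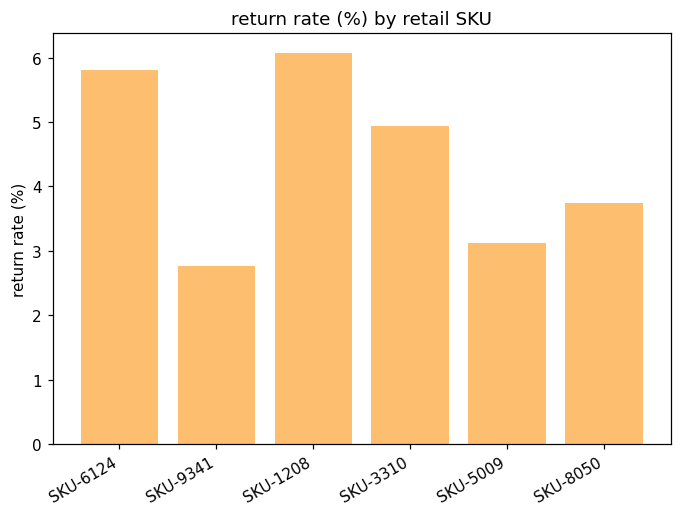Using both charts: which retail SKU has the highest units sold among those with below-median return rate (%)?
SKU-5009

Chart 2 median return rate (%) ≈ 4; below-median retail SKUs: SKU-9341, SKU-5009, SKU-8050. Among those, SKU-5009 has the highest units sold (≈ 1800).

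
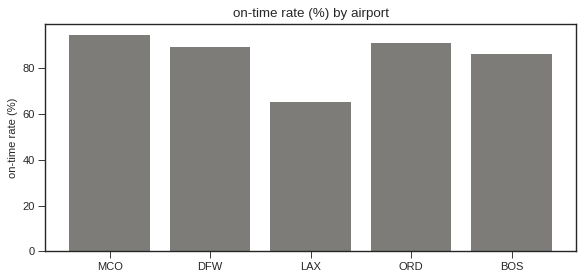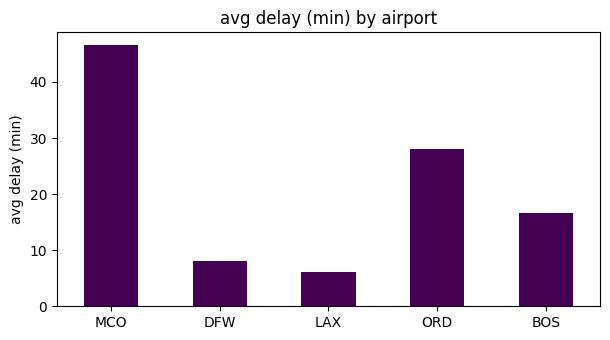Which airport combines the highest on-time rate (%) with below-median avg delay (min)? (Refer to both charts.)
DFW

Chart 2 median avg delay (min) ≈ 15; below-median airports: DFW, LAX. Among those, DFW has the highest on-time rate (%) (≈ 90).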